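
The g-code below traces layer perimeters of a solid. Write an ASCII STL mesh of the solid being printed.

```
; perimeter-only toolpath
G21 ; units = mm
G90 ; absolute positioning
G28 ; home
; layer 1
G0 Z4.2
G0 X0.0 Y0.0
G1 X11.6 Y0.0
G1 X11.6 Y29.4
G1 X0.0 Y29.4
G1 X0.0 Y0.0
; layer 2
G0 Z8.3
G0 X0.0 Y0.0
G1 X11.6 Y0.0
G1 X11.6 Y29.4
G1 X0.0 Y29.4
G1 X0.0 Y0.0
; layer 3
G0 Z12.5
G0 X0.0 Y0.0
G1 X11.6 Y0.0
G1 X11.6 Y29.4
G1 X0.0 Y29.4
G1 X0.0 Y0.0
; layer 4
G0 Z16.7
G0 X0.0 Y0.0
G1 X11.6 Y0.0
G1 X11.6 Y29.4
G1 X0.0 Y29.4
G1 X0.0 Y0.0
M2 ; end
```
solid part
  facet normal 0.0000 0.0000 -1.0000
    outer loop
      vertex 11.6 29.4 0.0
      vertex 11.6 0.0 0.0
      vertex 0.0 0.0 0.0
    endloop
  endfacet
  facet normal 0.0000 0.0000 -1.0000
    outer loop
      vertex 0.0 29.4 0.0
      vertex 11.6 29.4 0.0
      vertex 0.0 0.0 0.0
    endloop
  endfacet
  facet normal 0.0000 0.0000 1.0000
    outer loop
      vertex 0.0 0.0 16.7
      vertex 11.6 0.0 16.7
      vertex 11.6 29.4 16.7
    endloop
  endfacet
  facet normal 0.0000 0.0000 1.0000
    outer loop
      vertex 0.0 0.0 16.7
      vertex 11.6 29.4 16.7
      vertex 0.0 29.4 16.7
    endloop
  endfacet
  facet normal 0.0000 -1.0000 0.0000
    outer loop
      vertex 0.0 0.0 0.0
      vertex 11.6 0.0 0.0
      vertex 11.6 0.0 16.7
    endloop
  endfacet
  facet normal 0.0000 -1.0000 0.0000
    outer loop
      vertex 0.0 0.0 0.0
      vertex 11.6 0.0 16.7
      vertex 0.0 0.0 16.7
    endloop
  endfacet
  facet normal 0.0000 1.0000 0.0000
    outer loop
      vertex 11.6 29.4 16.7
      vertex 11.6 29.4 0.0
      vertex 0.0 29.4 0.0
    endloop
  endfacet
  facet normal 0.0000 1.0000 0.0000
    outer loop
      vertex 0.0 29.4 16.7
      vertex 11.6 29.4 16.7
      vertex 0.0 29.4 0.0
    endloop
  endfacet
  facet normal -1.0000 0.0000 0.0000
    outer loop
      vertex 0.0 29.4 16.7
      vertex 0.0 29.4 0.0
      vertex 0.0 0.0 0.0
    endloop
  endfacet
  facet normal -1.0000 0.0000 0.0000
    outer loop
      vertex 0.0 0.0 16.7
      vertex 0.0 29.4 16.7
      vertex 0.0 0.0 0.0
    endloop
  endfacet
  facet normal 1.0000 0.0000 0.0000
    outer loop
      vertex 11.6 0.0 0.0
      vertex 11.6 29.4 0.0
      vertex 11.6 29.4 16.7
    endloop
  endfacet
  facet normal 1.0000 0.0000 0.0000
    outer loop
      vertex 11.6 0.0 0.0
      vertex 11.6 29.4 16.7
      vertex 11.6 0.0 16.7
    endloop
  endfacet
endsolid part

The G0 Z moves step by Δz≈4.2 mm. Every layer's G1 loop is the same polygon, so the solid is a straight extrusion of it from z=0 to z≈16.7. Closing with flat bottom and top caps and triangulating gives 12 facets — a rectangular box, roughly 11.6 × 29.4 mm footprint and 16.7 mm tall.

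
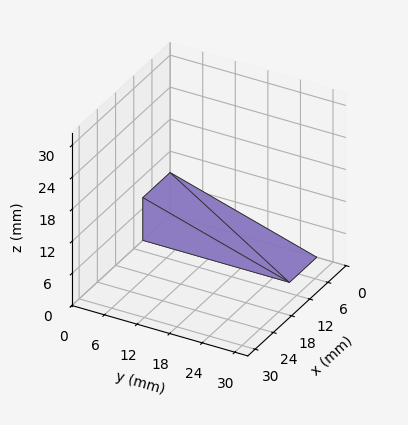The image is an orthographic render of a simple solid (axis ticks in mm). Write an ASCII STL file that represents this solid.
Reading the render: the shape is a wedge (ramp): 9 × 27 mm base, rising to 8 mm along the y=0 edge and sloping linearly to z=0 at y=27 (dimensions read to the nearest mm from the axis ticks). For the STL, each face is triangulated and given an outward normal.

solid part
  facet normal 0.0000 0.0000 -1.0000
    outer loop
      vertex 9.00 27.00 0.00
      vertex 9.00 0.00 0.00
      vertex 0.00 0.00 0.00
    endloop
  endfacet
  facet normal 0.0000 0.0000 -1.0000
    outer loop
      vertex 0.00 27.00 0.00
      vertex 9.00 27.00 0.00
      vertex 0.00 0.00 0.00
    endloop
  endfacet
  facet normal 0.0000 -1.0000 0.0000
    outer loop
      vertex 0.00 0.00 0.00
      vertex 9.00 0.00 0.00
      vertex 9.00 0.00 8.00
    endloop
  endfacet
  facet normal 0.0000 -1.0000 0.0000
    outer loop
      vertex 0.00 0.00 0.00
      vertex 9.00 0.00 8.00
      vertex 0.00 0.00 8.00
    endloop
  endfacet
  facet normal 0.0000 0.2841 0.9588
    outer loop
      vertex 0.00 0.00 8.00
      vertex 9.00 0.00 8.00
      vertex 9.00 27.00 0.00
    endloop
  endfacet
  facet normal 0.0000 0.2841 0.9588
    outer loop
      vertex 0.00 0.00 8.00
      vertex 9.00 27.00 0.00
      vertex 0.00 27.00 0.00
    endloop
  endfacet
  facet normal -1.0000 0.0000 0.0000
    outer loop
      vertex 0.00 0.00 8.00
      vertex 0.00 27.00 0.00
      vertex 0.00 0.00 0.00
    endloop
  endfacet
  facet normal 1.0000 0.0000 0.0000
    outer loop
      vertex 9.00 0.00 0.00
      vertex 9.00 27.00 0.00
      vertex 9.00 0.00 8.00
    endloop
  endfacet
endsolid part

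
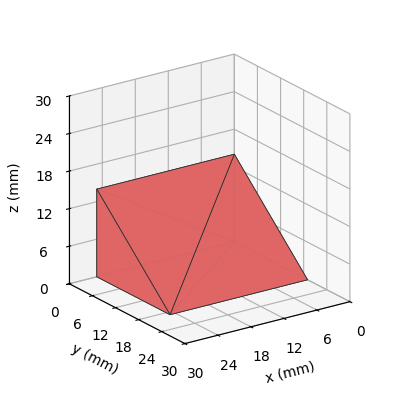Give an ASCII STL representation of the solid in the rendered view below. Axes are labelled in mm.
Reading the render: the shape is a wedge (ramp): 25 × 19 mm base, rising to 14 mm along the y=0 edge and sloping linearly to z=0 at y=19 (dimensions read to the nearest mm from the axis ticks). For the STL, each face is triangulated and given an outward normal.

solid part
  facet normal 0.0000 0.0000 -1.0000
    outer loop
      vertex 25.00 19.00 0.00
      vertex 25.00 0.00 0.00
      vertex 0.00 0.00 0.00
    endloop
  endfacet
  facet normal 0.0000 0.0000 -1.0000
    outer loop
      vertex 0.00 19.00 0.00
      vertex 25.00 19.00 0.00
      vertex 0.00 0.00 0.00
    endloop
  endfacet
  facet normal 0.0000 -1.0000 0.0000
    outer loop
      vertex 0.00 0.00 0.00
      vertex 25.00 0.00 0.00
      vertex 25.00 0.00 14.00
    endloop
  endfacet
  facet normal 0.0000 -1.0000 0.0000
    outer loop
      vertex 0.00 0.00 0.00
      vertex 25.00 0.00 14.00
      vertex 0.00 0.00 14.00
    endloop
  endfacet
  facet normal 0.0000 0.5932 0.8051
    outer loop
      vertex 0.00 0.00 14.00
      vertex 25.00 0.00 14.00
      vertex 25.00 19.00 0.00
    endloop
  endfacet
  facet normal 0.0000 0.5932 0.8051
    outer loop
      vertex 0.00 0.00 14.00
      vertex 25.00 19.00 0.00
      vertex 0.00 19.00 0.00
    endloop
  endfacet
  facet normal -1.0000 0.0000 0.0000
    outer loop
      vertex 0.00 0.00 14.00
      vertex 0.00 19.00 0.00
      vertex 0.00 0.00 0.00
    endloop
  endfacet
  facet normal 1.0000 0.0000 0.0000
    outer loop
      vertex 25.00 0.00 0.00
      vertex 25.00 19.00 0.00
      vertex 25.00 0.00 14.00
    endloop
  endfacet
endsolid part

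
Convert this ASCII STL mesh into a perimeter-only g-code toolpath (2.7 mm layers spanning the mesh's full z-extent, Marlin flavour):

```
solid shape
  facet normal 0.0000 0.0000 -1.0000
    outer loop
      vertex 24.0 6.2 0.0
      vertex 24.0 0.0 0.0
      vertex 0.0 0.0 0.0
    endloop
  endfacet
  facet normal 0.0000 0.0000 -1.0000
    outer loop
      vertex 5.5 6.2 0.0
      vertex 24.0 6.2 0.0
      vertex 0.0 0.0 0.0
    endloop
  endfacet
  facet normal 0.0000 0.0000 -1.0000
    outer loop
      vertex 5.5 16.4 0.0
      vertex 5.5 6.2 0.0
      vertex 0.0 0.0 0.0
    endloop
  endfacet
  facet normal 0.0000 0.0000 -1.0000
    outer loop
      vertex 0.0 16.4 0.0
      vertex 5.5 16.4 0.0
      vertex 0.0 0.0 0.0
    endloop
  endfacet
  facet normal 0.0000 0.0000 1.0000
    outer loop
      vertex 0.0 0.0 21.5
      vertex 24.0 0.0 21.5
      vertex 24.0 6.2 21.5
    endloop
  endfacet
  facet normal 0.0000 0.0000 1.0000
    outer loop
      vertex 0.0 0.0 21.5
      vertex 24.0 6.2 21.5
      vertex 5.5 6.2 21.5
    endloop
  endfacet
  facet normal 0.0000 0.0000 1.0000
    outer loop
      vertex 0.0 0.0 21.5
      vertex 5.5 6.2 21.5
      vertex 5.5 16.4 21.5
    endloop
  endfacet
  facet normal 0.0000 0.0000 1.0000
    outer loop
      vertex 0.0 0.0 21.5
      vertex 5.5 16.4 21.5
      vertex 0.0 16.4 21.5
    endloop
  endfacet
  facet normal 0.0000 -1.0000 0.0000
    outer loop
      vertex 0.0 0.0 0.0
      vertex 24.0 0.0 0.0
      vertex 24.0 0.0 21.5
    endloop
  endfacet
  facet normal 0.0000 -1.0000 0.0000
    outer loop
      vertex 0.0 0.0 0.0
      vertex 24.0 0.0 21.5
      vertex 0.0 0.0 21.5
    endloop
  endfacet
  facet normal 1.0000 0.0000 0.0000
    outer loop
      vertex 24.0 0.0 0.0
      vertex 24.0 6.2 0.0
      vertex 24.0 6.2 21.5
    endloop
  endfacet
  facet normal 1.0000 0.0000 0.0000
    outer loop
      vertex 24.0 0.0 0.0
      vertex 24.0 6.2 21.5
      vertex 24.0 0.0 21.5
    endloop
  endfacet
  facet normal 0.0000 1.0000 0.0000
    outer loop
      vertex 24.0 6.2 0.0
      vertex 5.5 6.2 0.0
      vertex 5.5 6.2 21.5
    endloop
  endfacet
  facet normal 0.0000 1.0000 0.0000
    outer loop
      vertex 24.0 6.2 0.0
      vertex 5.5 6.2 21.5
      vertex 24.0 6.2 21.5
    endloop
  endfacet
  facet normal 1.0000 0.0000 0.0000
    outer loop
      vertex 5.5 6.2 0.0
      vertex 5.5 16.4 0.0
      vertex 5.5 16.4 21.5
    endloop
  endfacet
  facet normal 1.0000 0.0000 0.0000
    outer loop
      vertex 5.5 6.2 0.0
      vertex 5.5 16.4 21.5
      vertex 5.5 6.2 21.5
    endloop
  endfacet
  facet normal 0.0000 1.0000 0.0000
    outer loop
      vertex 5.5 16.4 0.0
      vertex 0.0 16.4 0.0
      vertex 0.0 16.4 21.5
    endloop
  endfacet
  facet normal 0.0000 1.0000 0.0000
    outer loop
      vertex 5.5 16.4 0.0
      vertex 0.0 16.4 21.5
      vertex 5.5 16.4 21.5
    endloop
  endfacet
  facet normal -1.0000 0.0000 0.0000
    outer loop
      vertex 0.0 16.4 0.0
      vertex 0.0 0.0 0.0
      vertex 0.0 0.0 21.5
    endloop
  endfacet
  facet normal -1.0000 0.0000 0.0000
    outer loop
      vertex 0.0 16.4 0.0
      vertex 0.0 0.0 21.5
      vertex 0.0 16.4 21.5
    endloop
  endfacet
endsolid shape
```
; perimeter-only toolpath
G21 ; units = mm
G90 ; absolute positioning
G28 ; home
; layer 1
G0 Z2.7
G0 X0.0 Y0.0
G1 X24.0 Y0.0
G1 X24.0 Y6.2
G1 X5.5 Y6.2
G1 X5.5 Y16.4
G1 X0.0 Y16.4
G1 X0.0 Y0.0
; layer 2
G0 Z5.4
G0 X0.0 Y0.0
G1 X24.0 Y0.0
G1 X24.0 Y6.2
G1 X5.5 Y6.2
G1 X5.5 Y16.4
G1 X0.0 Y16.4
G1 X0.0 Y0.0
; layer 3
G0 Z8.1
G0 X0.0 Y0.0
G1 X24.0 Y0.0
G1 X24.0 Y6.2
G1 X5.5 Y6.2
G1 X5.5 Y16.4
G1 X0.0 Y16.4
G1 X0.0 Y0.0
; layer 4
G0 Z10.8
G0 X0.0 Y0.0
G1 X24.0 Y0.0
G1 X24.0 Y6.2
G1 X5.5 Y6.2
G1 X5.5 Y16.4
G1 X0.0 Y16.4
G1 X0.0 Y0.0
; layer 5
G0 Z13.4
G0 X0.0 Y0.0
G1 X24.0 Y0.0
G1 X24.0 Y6.2
G1 X5.5 Y6.2
G1 X5.5 Y16.4
G1 X0.0 Y16.4
G1 X0.0 Y0.0
; layer 6
G0 Z16.1
G0 X0.0 Y0.0
G1 X24.0 Y0.0
G1 X24.0 Y6.2
G1 X5.5 Y6.2
G1 X5.5 Y16.4
G1 X0.0 Y16.4
G1 X0.0 Y0.0
; layer 7
G0 Z18.8
G0 X0.0 Y0.0
G1 X24.0 Y0.0
G1 X24.0 Y6.2
G1 X5.5 Y6.2
G1 X5.5 Y16.4
G1 X0.0 Y16.4
G1 X0.0 Y0.0
; layer 8
G0 Z21.5
G0 X0.0 Y0.0
G1 X24.0 Y0.0
G1 X24.0 Y6.2
G1 X5.5 Y6.2
G1 X5.5 Y16.4
G1 X0.0 Y16.4
G1 X0.0 Y0.0
M2 ; end

The solid is an L-shaped prism: outer 24 × 16.4 mm, arm thicknesses ≈ 6.2 mm (horizontal) and 5.5 mm (vertical), extruded 21.5 mm in z. Slicing at Δz = 2.7 mm — 8 equal slices spanning the solid's height, so layer i sits at z = i·h/8 — gives 8 non-empty perimeters. Each is a 6-segment closed polygon; G0 lifts to the layer z and rapids to the start vertex, then G1 traces the edges.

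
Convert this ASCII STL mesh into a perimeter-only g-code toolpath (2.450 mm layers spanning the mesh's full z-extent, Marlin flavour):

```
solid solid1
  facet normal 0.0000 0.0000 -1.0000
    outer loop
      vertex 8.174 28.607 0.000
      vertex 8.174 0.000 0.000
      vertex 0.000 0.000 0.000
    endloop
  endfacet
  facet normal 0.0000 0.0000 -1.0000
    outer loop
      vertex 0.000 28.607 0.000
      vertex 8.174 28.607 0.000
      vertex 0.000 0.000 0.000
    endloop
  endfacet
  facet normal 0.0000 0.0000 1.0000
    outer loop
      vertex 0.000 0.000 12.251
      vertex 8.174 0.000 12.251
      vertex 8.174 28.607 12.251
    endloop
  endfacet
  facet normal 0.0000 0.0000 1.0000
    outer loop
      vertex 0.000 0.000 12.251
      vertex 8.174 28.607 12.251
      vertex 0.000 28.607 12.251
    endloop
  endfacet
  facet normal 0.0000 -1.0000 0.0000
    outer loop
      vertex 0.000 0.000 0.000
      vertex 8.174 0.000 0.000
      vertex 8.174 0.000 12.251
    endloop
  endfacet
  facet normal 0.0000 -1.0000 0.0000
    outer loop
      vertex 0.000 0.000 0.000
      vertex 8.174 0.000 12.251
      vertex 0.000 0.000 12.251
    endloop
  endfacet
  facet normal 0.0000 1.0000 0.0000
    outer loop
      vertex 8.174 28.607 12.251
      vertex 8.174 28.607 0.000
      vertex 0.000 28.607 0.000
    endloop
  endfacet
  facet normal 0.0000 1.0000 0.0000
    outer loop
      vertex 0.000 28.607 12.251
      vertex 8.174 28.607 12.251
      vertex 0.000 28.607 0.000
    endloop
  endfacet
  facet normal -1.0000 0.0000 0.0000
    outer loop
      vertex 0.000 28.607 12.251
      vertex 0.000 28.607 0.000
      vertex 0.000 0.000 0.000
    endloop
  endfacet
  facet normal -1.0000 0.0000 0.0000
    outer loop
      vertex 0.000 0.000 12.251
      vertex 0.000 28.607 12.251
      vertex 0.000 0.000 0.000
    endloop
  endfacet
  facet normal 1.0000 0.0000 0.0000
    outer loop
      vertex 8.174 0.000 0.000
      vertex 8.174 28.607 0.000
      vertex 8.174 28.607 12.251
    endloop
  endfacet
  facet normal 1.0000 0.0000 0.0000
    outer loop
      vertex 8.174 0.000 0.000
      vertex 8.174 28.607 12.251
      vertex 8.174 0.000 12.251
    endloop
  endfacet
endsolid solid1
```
; perimeter-only toolpath
G21 ; units = mm
G90 ; absolute positioning
G28 ; home
; layer 1
G0 Z2.450
G0 X0.000 Y0.000
G1 X8.174 Y0.000
G1 X8.174 Y28.607
G1 X0.000 Y28.607
G1 X0.000 Y0.000
; layer 2
G0 Z4.900
G0 X0.000 Y0.000
G1 X8.174 Y0.000
G1 X8.174 Y28.607
G1 X0.000 Y28.607
G1 X0.000 Y0.000
; layer 3
G0 Z7.351
G0 X0.000 Y0.000
G1 X8.174 Y0.000
G1 X8.174 Y28.607
G1 X0.000 Y28.607
G1 X0.000 Y0.000
; layer 4
G0 Z9.801
G0 X0.000 Y0.000
G1 X8.174 Y0.000
G1 X8.174 Y28.607
G1 X0.000 Y28.607
G1 X0.000 Y0.000
; layer 5
G0 Z12.251
G0 X0.000 Y0.000
G1 X8.174 Y0.000
G1 X8.174 Y28.607
G1 X0.000 Y28.607
G1 X0.000 Y0.000
M2 ; end

The solid is a rectangular box, roughly 8.17 × 28.6 mm footprint and 12.3 mm tall. Slicing at Δz = 2.450 mm — 5 equal slices spanning the solid's height, so layer i sits at z = i·h/5 — gives 5 non-empty perimeters. Each is a 4-segment closed polygon; G0 lifts to the layer z and rapids to the start vertex, then G1 traces the edges.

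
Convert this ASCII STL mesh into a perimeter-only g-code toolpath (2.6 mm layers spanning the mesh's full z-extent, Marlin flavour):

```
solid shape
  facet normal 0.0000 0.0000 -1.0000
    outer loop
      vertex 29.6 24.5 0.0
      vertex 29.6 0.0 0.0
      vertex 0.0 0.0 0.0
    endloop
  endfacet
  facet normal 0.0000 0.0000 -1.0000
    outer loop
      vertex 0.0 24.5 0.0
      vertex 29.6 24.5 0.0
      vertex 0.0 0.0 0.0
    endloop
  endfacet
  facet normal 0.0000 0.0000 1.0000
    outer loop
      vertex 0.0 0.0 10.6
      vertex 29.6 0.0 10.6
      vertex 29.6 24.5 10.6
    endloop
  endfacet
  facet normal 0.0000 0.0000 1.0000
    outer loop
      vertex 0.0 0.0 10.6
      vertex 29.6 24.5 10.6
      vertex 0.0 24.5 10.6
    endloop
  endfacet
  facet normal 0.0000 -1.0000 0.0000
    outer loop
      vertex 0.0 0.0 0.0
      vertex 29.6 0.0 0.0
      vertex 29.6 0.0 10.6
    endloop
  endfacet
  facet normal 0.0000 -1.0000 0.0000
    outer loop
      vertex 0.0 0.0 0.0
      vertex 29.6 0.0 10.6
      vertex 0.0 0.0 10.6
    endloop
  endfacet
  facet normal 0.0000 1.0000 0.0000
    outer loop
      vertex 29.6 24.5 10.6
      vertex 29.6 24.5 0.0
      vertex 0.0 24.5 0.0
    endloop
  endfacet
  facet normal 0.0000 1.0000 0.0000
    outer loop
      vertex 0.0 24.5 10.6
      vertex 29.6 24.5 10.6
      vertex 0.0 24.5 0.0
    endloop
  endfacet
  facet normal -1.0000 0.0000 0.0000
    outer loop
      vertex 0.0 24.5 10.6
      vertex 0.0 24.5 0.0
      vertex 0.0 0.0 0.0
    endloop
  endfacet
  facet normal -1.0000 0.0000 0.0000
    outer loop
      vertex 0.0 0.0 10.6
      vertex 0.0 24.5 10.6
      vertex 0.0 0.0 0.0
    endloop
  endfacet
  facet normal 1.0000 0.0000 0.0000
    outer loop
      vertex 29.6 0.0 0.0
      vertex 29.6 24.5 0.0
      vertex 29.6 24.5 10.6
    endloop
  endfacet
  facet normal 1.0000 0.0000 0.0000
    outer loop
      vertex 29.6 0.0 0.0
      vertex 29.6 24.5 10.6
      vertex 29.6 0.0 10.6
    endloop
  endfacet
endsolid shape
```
; perimeter-only toolpath
G21 ; units = mm
G90 ; absolute positioning
G28 ; home
; layer 1
G0 Z2.6
G0 X0.0 Y0.0
G1 X29.6 Y0.0
G1 X29.6 Y24.5
G1 X0.0 Y24.5
G1 X0.0 Y0.0
; layer 2
G0 Z5.3
G0 X0.0 Y0.0
G1 X29.6 Y0.0
G1 X29.6 Y24.5
G1 X0.0 Y24.5
G1 X0.0 Y0.0
; layer 3
G0 Z7.9
G0 X0.0 Y0.0
G1 X29.6 Y0.0
G1 X29.6 Y24.5
G1 X0.0 Y24.5
G1 X0.0 Y0.0
; layer 4
G0 Z10.6
G0 X0.0 Y0.0
G1 X29.6 Y0.0
G1 X29.6 Y24.5
G1 X0.0 Y24.5
G1 X0.0 Y0.0
M2 ; end

The solid is a rectangular box, roughly 29.6 × 24.5 mm footprint and 10.6 mm tall. Slicing at Δz = 2.6 mm — 4 equal slices spanning the solid's height, so layer i sits at z = i·h/4 — gives 4 non-empty perimeters. Each is a 4-segment closed polygon; G0 lifts to the layer z and rapids to the start vertex, then G1 traces the edges.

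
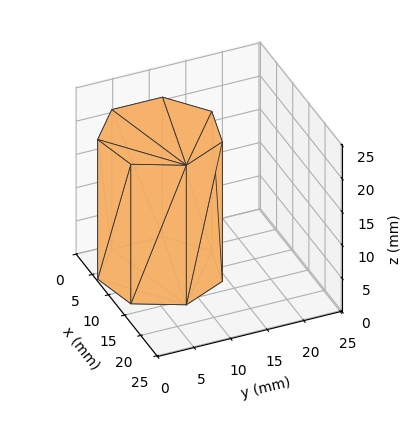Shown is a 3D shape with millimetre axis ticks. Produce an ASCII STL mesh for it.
Reading the render: the shape is a regular 7-sided prism (a cylinder approximated with 7 flat sides), circumscribed radius ≈ 8 mm, height ≈ 21 mm (dimensions read to the nearest mm from the axis ticks). For the STL, each face is triangulated and given an outward normal.

solid part
  facet normal 0.0000 0.0000 -1.0000
    outer loop
      vertex 6.220 15.799 0.000
      vertex 12.988 14.255 0.000
      vertex 16.000 8.000 0.000
    endloop
  endfacet
  facet normal 0.0000 0.0000 -1.0000
    outer loop
      vertex 0.792 11.471 0.000
      vertex 6.220 15.799 0.000
      vertex 16.000 8.000 0.000
    endloop
  endfacet
  facet normal 0.0000 0.0000 -1.0000
    outer loop
      vertex 0.792 4.529 0.000
      vertex 0.792 11.471 0.000
      vertex 16.000 8.000 0.000
    endloop
  endfacet
  facet normal 0.0000 0.0000 -1.0000
    outer loop
      vertex 6.220 0.201 0.000
      vertex 0.792 4.529 0.000
      vertex 16.000 8.000 0.000
    endloop
  endfacet
  facet normal 0.0000 0.0000 -1.0000
    outer loop
      vertex 12.988 1.745 0.000
      vertex 6.220 0.201 0.000
      vertex 16.000 8.000 0.000
    endloop
  endfacet
  facet normal 0.0000 0.0000 1.0000
    outer loop
      vertex 16.000 8.000 21.000
      vertex 12.988 14.255 21.000
      vertex 6.220 15.799 21.000
    endloop
  endfacet
  facet normal 0.0000 0.0000 1.0000
    outer loop
      vertex 16.000 8.000 21.000
      vertex 6.220 15.799 21.000
      vertex 0.792 11.471 21.000
    endloop
  endfacet
  facet normal 0.0000 0.0000 1.0000
    outer loop
      vertex 16.000 8.000 21.000
      vertex 0.792 11.471 21.000
      vertex 0.792 4.529 21.000
    endloop
  endfacet
  facet normal 0.0000 0.0000 1.0000
    outer loop
      vertex 16.000 8.000 21.000
      vertex 0.792 4.529 21.000
      vertex 6.220 0.201 21.000
    endloop
  endfacet
  facet normal 0.0000 0.0000 1.0000
    outer loop
      vertex 16.000 8.000 21.000
      vertex 6.220 0.201 21.000
      vertex 12.988 1.745 21.000
    endloop
  endfacet
  facet normal 0.9010 0.4339 0.0000
    outer loop
      vertex 16.000 8.000 0.000
      vertex 12.988 14.255 0.000
      vertex 12.988 14.255 21.000
    endloop
  endfacet
  facet normal 0.9010 0.4339 0.0000
    outer loop
      vertex 16.000 8.000 0.000
      vertex 12.988 14.255 21.000
      vertex 16.000 8.000 21.000
    endloop
  endfacet
  facet normal 0.2224 0.9750 0.0000
    outer loop
      vertex 12.988 14.255 0.000
      vertex 6.220 15.799 0.000
      vertex 6.220 15.799 21.000
    endloop
  endfacet
  facet normal 0.2224 0.9750 0.0000
    outer loop
      vertex 12.988 14.255 0.000
      vertex 6.220 15.799 21.000
      vertex 12.988 14.255 21.000
    endloop
  endfacet
  facet normal -0.6234 0.7819 0.0000
    outer loop
      vertex 6.220 15.799 0.000
      vertex 0.792 11.471 0.000
      vertex 0.792 11.471 21.000
    endloop
  endfacet
  facet normal -0.6234 0.7819 0.0000
    outer loop
      vertex 6.220 15.799 0.000
      vertex 0.792 11.471 21.000
      vertex 6.220 15.799 21.000
    endloop
  endfacet
  facet normal -1.0000 0.0000 0.0000
    outer loop
      vertex 0.792 11.471 0.000
      vertex 0.792 4.529 0.000
      vertex 0.792 4.529 21.000
    endloop
  endfacet
  facet normal -1.0000 0.0000 0.0000
    outer loop
      vertex 0.792 11.471 0.000
      vertex 0.792 4.529 21.000
      vertex 0.792 11.471 21.000
    endloop
  endfacet
  facet normal -0.6234 -0.7819 0.0000
    outer loop
      vertex 0.792 4.529 0.000
      vertex 6.220 0.201 0.000
      vertex 6.220 0.201 21.000
    endloop
  endfacet
  facet normal -0.6234 -0.7819 0.0000
    outer loop
      vertex 0.792 4.529 0.000
      vertex 6.220 0.201 21.000
      vertex 0.792 4.529 21.000
    endloop
  endfacet
  facet normal 0.2224 -0.9750 0.0000
    outer loop
      vertex 6.220 0.201 0.000
      vertex 12.988 1.745 0.000
      vertex 12.988 1.745 21.000
    endloop
  endfacet
  facet normal 0.2224 -0.9750 0.0000
    outer loop
      vertex 6.220 0.201 0.000
      vertex 12.988 1.745 21.000
      vertex 6.220 0.201 21.000
    endloop
  endfacet
  facet normal 0.9010 -0.4339 0.0000
    outer loop
      vertex 12.988 1.745 0.000
      vertex 16.000 8.000 0.000
      vertex 16.000 8.000 21.000
    endloop
  endfacet
  facet normal 0.9010 -0.4339 0.0000
    outer loop
      vertex 12.988 1.745 0.000
      vertex 16.000 8.000 21.000
      vertex 12.988 1.745 21.000
    endloop
  endfacet
endsolid part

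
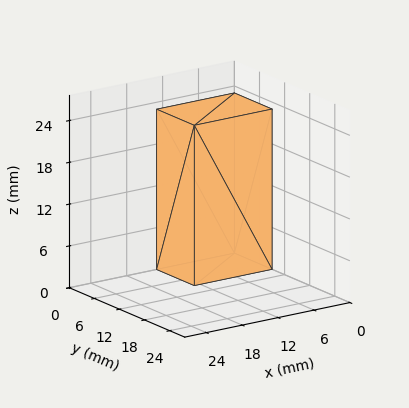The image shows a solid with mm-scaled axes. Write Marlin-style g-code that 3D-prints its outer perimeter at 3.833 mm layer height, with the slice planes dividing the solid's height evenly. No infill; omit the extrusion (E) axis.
Reading the render: the shape is a rectangular box, roughly 13 × 9 mm footprint and 23 mm tall (dimensions read to the nearest mm from the axis ticks). For the g-code, the solid's height is divided into equal slices at the stated Δz and each level perimeter traced with G1 moves after a G0 lift.

; perimeter-only toolpath
G21 ; units = mm
G90 ; absolute positioning
G28 ; home
; layer 1
G0 Z3.833
G0 X0.000 Y0.000
G1 X13.000 Y0.000
G1 X13.000 Y9.000
G1 X0.000 Y9.000
G1 X0.000 Y0.000
; layer 2
G0 Z7.667
G0 X0.000 Y0.000
G1 X13.000 Y0.000
G1 X13.000 Y9.000
G1 X0.000 Y9.000
G1 X0.000 Y0.000
; layer 3
G0 Z11.500
G0 X0.000 Y0.000
G1 X13.000 Y0.000
G1 X13.000 Y9.000
G1 X0.000 Y9.000
G1 X0.000 Y0.000
; layer 4
G0 Z15.333
G0 X0.000 Y0.000
G1 X13.000 Y0.000
G1 X13.000 Y9.000
G1 X0.000 Y9.000
G1 X0.000 Y0.000
; layer 5
G0 Z19.167
G0 X0.000 Y0.000
G1 X13.000 Y0.000
G1 X13.000 Y9.000
G1 X0.000 Y9.000
G1 X0.000 Y0.000
; layer 6
G0 Z23.000
G0 X0.000 Y0.000
G1 X13.000 Y0.000
G1 X13.000 Y9.000
G1 X0.000 Y9.000
G1 X0.000 Y0.000
M2 ; end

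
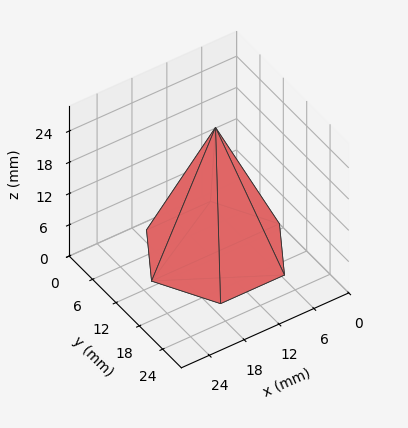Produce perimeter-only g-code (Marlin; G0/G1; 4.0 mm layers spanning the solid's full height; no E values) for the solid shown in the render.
Reading the render: the shape is a regular 6-sided pyramid, base circumscribed radius ≈ 11 mm, apex at z ≈ 24 mm (dimensions read to the nearest mm from the axis ticks). For the g-code, the solid's height is divided into equal slices at the stated Δz and each level perimeter traced with G1 moves after a G0 lift.

; perimeter-only toolpath
G21 ; units = mm
G90 ; absolute positioning
G28 ; home
; layer 1
G0 Z4.0
G0 X20.2 Y11.0
G1 X15.6 Y18.9
G1 X6.4 Y18.9
G1 X1.8 Y11.0
G1 X6.4 Y3.1
G1 X15.6 Y3.1
G1 X20.2 Y11.0
; layer 2
G0 Z8.0
G0 X18.3 Y11.0
G1 X14.7 Y17.3
G1 X7.3 Y17.3
G1 X3.7 Y11.0
G1 X7.3 Y4.7
G1 X14.7 Y4.7
G1 X18.3 Y11.0
; layer 3
G0 Z12.0
G0 X16.5 Y11.0
G1 X13.8 Y15.8
G1 X8.2 Y15.8
G1 X5.5 Y11.0
G1 X8.2 Y6.2
G1 X13.8 Y6.2
G1 X16.5 Y11.0
; layer 4
G0 Z16.0
G0 X14.7 Y11.0
G1 X12.8 Y14.2
G1 X9.2 Y14.2
G1 X7.3 Y11.0
G1 X9.2 Y7.8
G1 X12.8 Y7.8
G1 X14.7 Y11.0
; layer 5
G0 Z20.0
G0 X12.8 Y11.0
G1 X11.9 Y12.6
G1 X10.1 Y12.6
G1 X9.2 Y11.0
G1 X10.1 Y9.4
G1 X11.9 Y9.4
G1 X12.8 Y11.0
M2 ; end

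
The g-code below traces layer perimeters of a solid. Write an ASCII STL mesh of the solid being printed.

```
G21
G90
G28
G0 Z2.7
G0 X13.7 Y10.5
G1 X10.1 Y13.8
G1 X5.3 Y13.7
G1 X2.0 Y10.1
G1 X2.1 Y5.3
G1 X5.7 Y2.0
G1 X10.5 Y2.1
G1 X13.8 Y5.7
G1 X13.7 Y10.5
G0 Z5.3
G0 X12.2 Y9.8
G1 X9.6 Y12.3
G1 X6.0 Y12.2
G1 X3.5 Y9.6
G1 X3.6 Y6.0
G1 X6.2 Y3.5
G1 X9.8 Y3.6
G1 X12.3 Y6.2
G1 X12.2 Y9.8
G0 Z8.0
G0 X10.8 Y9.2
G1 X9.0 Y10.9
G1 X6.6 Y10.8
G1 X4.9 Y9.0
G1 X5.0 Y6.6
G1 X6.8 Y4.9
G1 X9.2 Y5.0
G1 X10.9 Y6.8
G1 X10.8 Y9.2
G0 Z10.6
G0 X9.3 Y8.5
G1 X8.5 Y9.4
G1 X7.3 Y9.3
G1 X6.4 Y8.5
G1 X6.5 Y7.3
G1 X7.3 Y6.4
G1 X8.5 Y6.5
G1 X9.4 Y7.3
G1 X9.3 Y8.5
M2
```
solid part
  facet normal 0.0000 0.0000 -1.0000
    outer loop
      vertex 4.7 15.1 0.0
      vertex 10.7 15.3 0.0
      vertex 15.1 11.1 0.0
    endloop
  endfacet
  facet normal 0.0000 0.0000 -1.0000
    outer loop
      vertex 0.5 10.7 0.0
      vertex 4.7 15.1 0.0
      vertex 15.1 11.1 0.0
    endloop
  endfacet
  facet normal 0.0000 0.0000 -1.0000
    outer loop
      vertex 0.7 4.7 0.0
      vertex 0.5 10.7 0.0
      vertex 15.1 11.1 0.0
    endloop
  endfacet
  facet normal 0.0000 0.0000 -1.0000
    outer loop
      vertex 5.1 0.5 0.0
      vertex 0.7 4.7 0.0
      vertex 15.1 11.1 0.0
    endloop
  endfacet
  facet normal 0.0000 0.0000 -1.0000
    outer loop
      vertex 11.1 0.7 0.0
      vertex 5.1 0.5 0.0
      vertex 15.1 11.1 0.0
    endloop
  endfacet
  facet normal 0.0000 0.0000 -1.0000
    outer loop
      vertex 15.3 5.1 0.0
      vertex 11.1 0.7 0.0
      vertex 15.1 11.1 0.0
    endloop
  endfacet
  facet normal 0.6056 0.6344 0.4805
    outer loop
      vertex 15.1 11.1 0.0
      vertex 10.7 15.3 0.0
      vertex 7.9 7.9 13.3
    endloop
  endfacet
  facet normal -0.0292 0.8761 0.4813
    outer loop
      vertex 10.7 15.3 0.0
      vertex 4.7 15.1 0.0
      vertex 7.9 7.9 13.3
    endloop
  endfacet
  facet normal -0.6344 0.6056 0.4805
    outer loop
      vertex 4.7 15.1 0.0
      vertex 0.5 10.7 0.0
      vertex 7.9 7.9 13.3
    endloop
  endfacet
  facet normal -0.8761 -0.0292 0.4813
    outer loop
      vertex 0.5 10.7 0.0
      vertex 0.7 4.7 0.0
      vertex 7.9 7.9 13.3
    endloop
  endfacet
  facet normal -0.6056 -0.6344 0.4805
    outer loop
      vertex 0.7 4.7 0.0
      vertex 5.1 0.5 0.0
      vertex 7.9 7.9 13.3
    endloop
  endfacet
  facet normal 0.0292 -0.8761 0.4813
    outer loop
      vertex 5.1 0.5 0.0
      vertex 11.1 0.7 0.0
      vertex 7.9 7.9 13.3
    endloop
  endfacet
  facet normal 0.6344 -0.6056 0.4805
    outer loop
      vertex 11.1 0.7 0.0
      vertex 15.3 5.1 0.0
      vertex 7.9 7.9 13.3
    endloop
  endfacet
  facet normal 0.8761 0.0292 0.4813
    outer loop
      vertex 15.3 5.1 0.0
      vertex 15.1 11.1 0.0
      vertex 7.9 7.9 13.3
    endloop
  endfacet
endsolid part

The G0 Z moves step by Δz≈2.7 mm. The G1 loops shrink linearly with z, so the solid tapers from its base footprint up to z≈13.3. Closing with a flat bottom cap and the tapered top and triangulating gives 14 facets — a regular 8-sided pyramid, base circumscribed radius ≈ 7.9 mm, apex at z ≈ 13.3 mm.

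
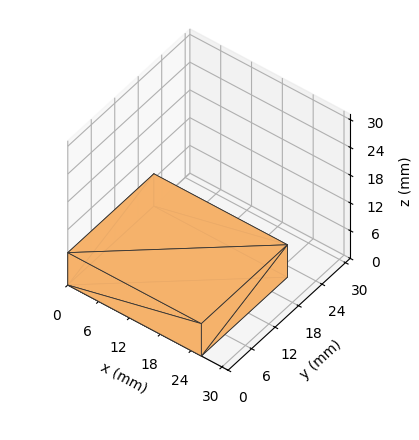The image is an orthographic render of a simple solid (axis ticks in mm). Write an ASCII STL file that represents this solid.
Reading the render: the shape is a rectangular box, roughly 26 × 22 mm footprint and 7 mm tall (dimensions read to the nearest mm from the axis ticks). For the STL, each face is triangulated and given an outward normal.

solid part
  facet normal 0.0000 0.0000 -1.0000
    outer loop
      vertex 26.0 22.0 0.0
      vertex 26.0 0.0 0.0
      vertex 0.0 0.0 0.0
    endloop
  endfacet
  facet normal 0.0000 0.0000 -1.0000
    outer loop
      vertex 0.0 22.0 0.0
      vertex 26.0 22.0 0.0
      vertex 0.0 0.0 0.0
    endloop
  endfacet
  facet normal 0.0000 0.0000 1.0000
    outer loop
      vertex 0.0 0.0 7.0
      vertex 26.0 0.0 7.0
      vertex 26.0 22.0 7.0
    endloop
  endfacet
  facet normal 0.0000 0.0000 1.0000
    outer loop
      vertex 0.0 0.0 7.0
      vertex 26.0 22.0 7.0
      vertex 0.0 22.0 7.0
    endloop
  endfacet
  facet normal 0.0000 -1.0000 0.0000
    outer loop
      vertex 0.0 0.0 0.0
      vertex 26.0 0.0 0.0
      vertex 26.0 0.0 7.0
    endloop
  endfacet
  facet normal 0.0000 -1.0000 0.0000
    outer loop
      vertex 0.0 0.0 0.0
      vertex 26.0 0.0 7.0
      vertex 0.0 0.0 7.0
    endloop
  endfacet
  facet normal 0.0000 1.0000 0.0000
    outer loop
      vertex 26.0 22.0 7.0
      vertex 26.0 22.0 0.0
      vertex 0.0 22.0 0.0
    endloop
  endfacet
  facet normal 0.0000 1.0000 0.0000
    outer loop
      vertex 0.0 22.0 7.0
      vertex 26.0 22.0 7.0
      vertex 0.0 22.0 0.0
    endloop
  endfacet
  facet normal -1.0000 0.0000 0.0000
    outer loop
      vertex 0.0 22.0 7.0
      vertex 0.0 22.0 0.0
      vertex 0.0 0.0 0.0
    endloop
  endfacet
  facet normal -1.0000 0.0000 0.0000
    outer loop
      vertex 0.0 0.0 7.0
      vertex 0.0 22.0 7.0
      vertex 0.0 0.0 0.0
    endloop
  endfacet
  facet normal 1.0000 0.0000 0.0000
    outer loop
      vertex 26.0 0.0 0.0
      vertex 26.0 22.0 0.0
      vertex 26.0 22.0 7.0
    endloop
  endfacet
  facet normal 1.0000 0.0000 0.0000
    outer loop
      vertex 26.0 0.0 0.0
      vertex 26.0 22.0 7.0
      vertex 26.0 0.0 7.0
    endloop
  endfacet
endsolid part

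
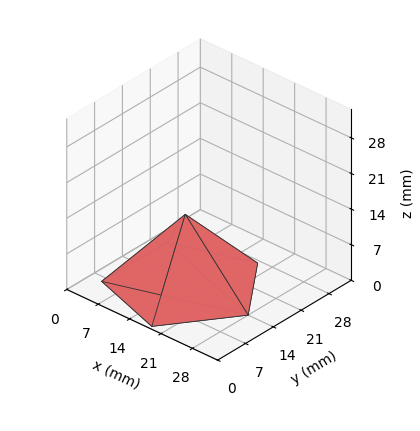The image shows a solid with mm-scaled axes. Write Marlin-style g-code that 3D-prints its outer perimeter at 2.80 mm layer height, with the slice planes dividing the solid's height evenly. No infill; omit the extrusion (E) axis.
Reading the render: the shape is a regular 5-sided pyramid, base circumscribed radius ≈ 14 mm, apex at z ≈ 14 mm (dimensions read to the nearest mm from the axis ticks). For the g-code, the solid's height is divided into equal slices at the stated Δz and each level perimeter traced with G1 moves after a G0 lift.

; perimeter-only toolpath
G21 ; units = mm
G90 ; absolute positioning
G28 ; home
; layer 1
G0 Z2.80
G0 X25.20 Y14.00
G1 X17.46 Y24.65
G1 X4.94 Y20.58
G1 X4.94 Y7.42
G1 X17.46 Y3.35
G1 X25.20 Y14.00
; layer 2
G0 Z5.60
G0 X22.40 Y14.00
G1 X16.60 Y21.99
G1 X7.20 Y18.94
G1 X7.20 Y9.06
G1 X16.60 Y6.01
G1 X22.40 Y14.00
; layer 3
G0 Z8.40
G0 X19.60 Y14.00
G1 X15.73 Y19.32
G1 X9.47 Y17.29
G1 X9.47 Y10.71
G1 X15.73 Y8.68
G1 X19.60 Y14.00
; layer 4
G0 Z11.20
G0 X16.80 Y14.00
G1 X14.87 Y16.66
G1 X11.73 Y15.65
G1 X11.73 Y12.35
G1 X14.87 Y11.34
G1 X16.80 Y14.00
M2 ; end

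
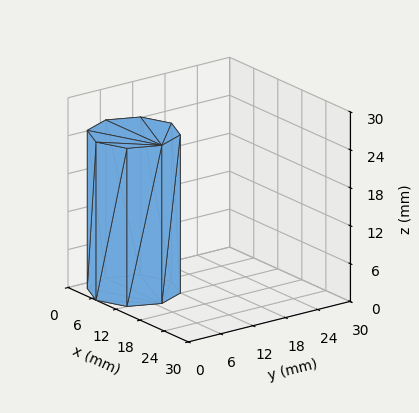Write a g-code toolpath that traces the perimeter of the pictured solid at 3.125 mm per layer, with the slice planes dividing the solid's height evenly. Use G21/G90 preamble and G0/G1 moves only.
Reading the render: the shape is a regular 8-sided prism (a cylinder approximated with 8 flat sides), circumscribed radius ≈ 7 mm, height ≈ 25 mm (dimensions read to the nearest mm from the axis ticks). For the g-code, the solid's height is divided into equal slices at the stated Δz and each level perimeter traced with G1 moves after a G0 lift.

; perimeter-only toolpath
G21 ; units = mm
G90 ; absolute positioning
G28 ; home
; layer 1
G0 Z3.125
G0 X14.000 Y7.000
G1 X11.950 Y11.950
G1 X7.000 Y14.000
G1 X2.050 Y11.950
G1 X0.000 Y7.000
G1 X2.050 Y2.050
G1 X7.000 Y0.000
G1 X11.950 Y2.050
G1 X14.000 Y7.000
; layer 2
G0 Z6.250
G0 X14.000 Y7.000
G1 X11.950 Y11.950
G1 X7.000 Y14.000
G1 X2.050 Y11.950
G1 X0.000 Y7.000
G1 X2.050 Y2.050
G1 X7.000 Y0.000
G1 X11.950 Y2.050
G1 X14.000 Y7.000
; layer 3
G0 Z9.375
G0 X14.000 Y7.000
G1 X11.950 Y11.950
G1 X7.000 Y14.000
G1 X2.050 Y11.950
G1 X0.000 Y7.000
G1 X2.050 Y2.050
G1 X7.000 Y0.000
G1 X11.950 Y2.050
G1 X14.000 Y7.000
; layer 4
G0 Z12.500
G0 X14.000 Y7.000
G1 X11.950 Y11.950
G1 X7.000 Y14.000
G1 X2.050 Y11.950
G1 X0.000 Y7.000
G1 X2.050 Y2.050
G1 X7.000 Y0.000
G1 X11.950 Y2.050
G1 X14.000 Y7.000
; layer 5
G0 Z15.625
G0 X14.000 Y7.000
G1 X11.950 Y11.950
G1 X7.000 Y14.000
G1 X2.050 Y11.950
G1 X0.000 Y7.000
G1 X2.050 Y2.050
G1 X7.000 Y0.000
G1 X11.950 Y2.050
G1 X14.000 Y7.000
; layer 6
G0 Z18.750
G0 X14.000 Y7.000
G1 X11.950 Y11.950
G1 X7.000 Y14.000
G1 X2.050 Y11.950
G1 X0.000 Y7.000
G1 X2.050 Y2.050
G1 X7.000 Y0.000
G1 X11.950 Y2.050
G1 X14.000 Y7.000
; layer 7
G0 Z21.875
G0 X14.000 Y7.000
G1 X11.950 Y11.950
G1 X7.000 Y14.000
G1 X2.050 Y11.950
G1 X0.000 Y7.000
G1 X2.050 Y2.050
G1 X7.000 Y0.000
G1 X11.950 Y2.050
G1 X14.000 Y7.000
; layer 8
G0 Z25.000
G0 X14.000 Y7.000
G1 X11.950 Y11.950
G1 X7.000 Y14.000
G1 X2.050 Y11.950
G1 X0.000 Y7.000
G1 X2.050 Y2.050
G1 X7.000 Y0.000
G1 X11.950 Y2.050
G1 X14.000 Y7.000
M2 ; end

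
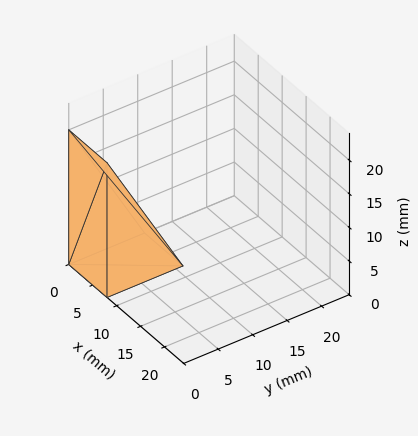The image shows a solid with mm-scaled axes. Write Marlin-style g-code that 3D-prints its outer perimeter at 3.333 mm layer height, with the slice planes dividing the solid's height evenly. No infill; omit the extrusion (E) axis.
Reading the render: the shape is a wedge (ramp): 8 × 11 mm base, rising to 20 mm along the y=0 edge and sloping linearly to z=0 at y=11 (dimensions read to the nearest mm from the axis ticks). For the g-code, the solid's height is divided into equal slices at the stated Δz and each level perimeter traced with G1 moves after a G0 lift.

; perimeter-only toolpath
G21 ; units = mm
G90 ; absolute positioning
G28 ; home
; layer 1
G0 Z3.333
G0 X0.000 Y0.000
G1 X8.000 Y0.000
G1 X8.000 Y9.167
G1 X0.000 Y9.167
G1 X0.000 Y0.000
; layer 2
G0 Z6.667
G0 X0.000 Y0.000
G1 X8.000 Y0.000
G1 X8.000 Y7.333
G1 X0.000 Y7.333
G1 X0.000 Y0.000
; layer 3
G0 Z10.000
G0 X0.000 Y0.000
G1 X8.000 Y0.000
G1 X8.000 Y5.500
G1 X0.000 Y5.500
G1 X0.000 Y0.000
; layer 4
G0 Z13.333
G0 X0.000 Y0.000
G1 X8.000 Y0.000
G1 X8.000 Y3.667
G1 X0.000 Y3.667
G1 X0.000 Y0.000
; layer 5
G0 Z16.667
G0 X0.000 Y0.000
G1 X8.000 Y0.000
G1 X8.000 Y1.833
G1 X0.000 Y1.833
G1 X0.000 Y0.000
M2 ; end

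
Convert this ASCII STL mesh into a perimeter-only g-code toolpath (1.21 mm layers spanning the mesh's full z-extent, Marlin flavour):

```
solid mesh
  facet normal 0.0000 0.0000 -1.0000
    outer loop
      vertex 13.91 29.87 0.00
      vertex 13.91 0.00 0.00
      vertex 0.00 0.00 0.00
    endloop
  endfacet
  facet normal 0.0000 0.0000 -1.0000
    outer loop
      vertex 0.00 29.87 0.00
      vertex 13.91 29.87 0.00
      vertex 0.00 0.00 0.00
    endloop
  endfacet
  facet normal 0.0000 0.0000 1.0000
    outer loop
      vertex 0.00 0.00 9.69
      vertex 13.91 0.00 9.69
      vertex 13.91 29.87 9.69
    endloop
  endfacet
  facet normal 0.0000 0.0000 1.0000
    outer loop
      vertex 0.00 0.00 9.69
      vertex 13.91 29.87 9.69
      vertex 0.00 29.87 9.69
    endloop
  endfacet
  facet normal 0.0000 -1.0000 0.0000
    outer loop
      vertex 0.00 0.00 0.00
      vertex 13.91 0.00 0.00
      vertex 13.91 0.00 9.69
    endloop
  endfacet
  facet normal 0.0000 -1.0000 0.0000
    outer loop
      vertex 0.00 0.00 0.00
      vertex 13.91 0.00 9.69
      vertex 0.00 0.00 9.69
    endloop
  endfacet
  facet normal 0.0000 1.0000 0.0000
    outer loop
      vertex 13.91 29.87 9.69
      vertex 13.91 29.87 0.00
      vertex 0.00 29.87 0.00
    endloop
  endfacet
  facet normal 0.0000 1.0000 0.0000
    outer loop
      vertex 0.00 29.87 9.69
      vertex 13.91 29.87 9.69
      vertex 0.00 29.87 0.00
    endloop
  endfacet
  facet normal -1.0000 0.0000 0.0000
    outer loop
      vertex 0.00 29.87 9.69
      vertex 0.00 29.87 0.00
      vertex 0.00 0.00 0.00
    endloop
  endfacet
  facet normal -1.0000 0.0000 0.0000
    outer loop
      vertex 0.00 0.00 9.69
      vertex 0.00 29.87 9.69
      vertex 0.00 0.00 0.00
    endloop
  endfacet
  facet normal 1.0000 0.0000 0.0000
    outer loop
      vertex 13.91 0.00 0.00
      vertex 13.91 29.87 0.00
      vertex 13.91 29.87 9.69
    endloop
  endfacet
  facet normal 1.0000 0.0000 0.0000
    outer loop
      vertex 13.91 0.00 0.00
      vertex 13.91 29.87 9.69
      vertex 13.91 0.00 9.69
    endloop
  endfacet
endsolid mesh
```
; perimeter-only toolpath
G21 ; units = mm
G90 ; absolute positioning
G28 ; home
; layer 1
G0 Z1.21
G0 X0.00 Y0.00
G1 X13.91 Y0.00
G1 X13.91 Y29.87
G1 X0.00 Y29.87
G1 X0.00 Y0.00
; layer 2
G0 Z2.42
G0 X0.00 Y0.00
G1 X13.91 Y0.00
G1 X13.91 Y29.87
G1 X0.00 Y29.87
G1 X0.00 Y0.00
; layer 3
G0 Z3.63
G0 X0.00 Y0.00
G1 X13.91 Y0.00
G1 X13.91 Y29.87
G1 X0.00 Y29.87
G1 X0.00 Y0.00
; layer 4
G0 Z4.84
G0 X0.00 Y0.00
G1 X13.91 Y0.00
G1 X13.91 Y29.87
G1 X0.00 Y29.87
G1 X0.00 Y0.00
; layer 5
G0 Z6.06
G0 X0.00 Y0.00
G1 X13.91 Y0.00
G1 X13.91 Y29.87
G1 X0.00 Y29.87
G1 X0.00 Y0.00
; layer 6
G0 Z7.27
G0 X0.00 Y0.00
G1 X13.91 Y0.00
G1 X13.91 Y29.87
G1 X0.00 Y29.87
G1 X0.00 Y0.00
; layer 7
G0 Z8.48
G0 X0.00 Y0.00
G1 X13.91 Y0.00
G1 X13.91 Y29.87
G1 X0.00 Y29.87
G1 X0.00 Y0.00
; layer 8
G0 Z9.69
G0 X0.00 Y0.00
G1 X13.91 Y0.00
G1 X13.91 Y29.87
G1 X0.00 Y29.87
G1 X0.00 Y0.00
M2 ; end

The solid is a rectangular box, roughly 13.9 × 29.9 mm footprint and 9.69 mm tall. Slicing at Δz = 1.21 mm — 8 equal slices spanning the solid's height, so layer i sits at z = i·h/8 — gives 8 non-empty perimeters. Each is a 4-segment closed polygon; G0 lifts to the layer z and rapids to the start vertex, then G1 traces the edges.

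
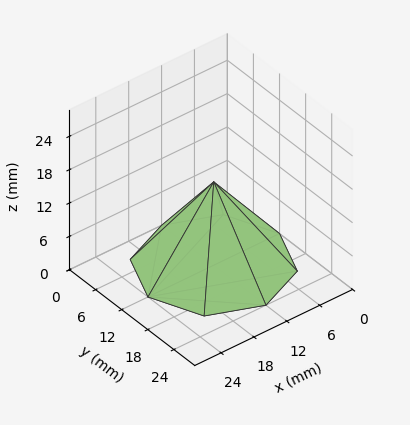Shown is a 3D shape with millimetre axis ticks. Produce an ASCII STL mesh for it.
Reading the render: the shape is a regular 8-sided pyramid, base circumscribed radius ≈ 12 mm, apex at z ≈ 15 mm (dimensions read to the nearest mm from the axis ticks). For the STL, each face is triangulated and given an outward normal.

solid part
  facet normal 0.0000 0.0000 -1.0000
    outer loop
      vertex 12.0 24.0 0.0
      vertex 20.5 20.5 0.0
      vertex 24.0 12.0 0.0
    endloop
  endfacet
  facet normal 0.0000 0.0000 -1.0000
    outer loop
      vertex 3.5 20.5 0.0
      vertex 12.0 24.0 0.0
      vertex 24.0 12.0 0.0
    endloop
  endfacet
  facet normal 0.0000 0.0000 -1.0000
    outer loop
      vertex 0.0 12.0 0.0
      vertex 3.5 20.5 0.0
      vertex 24.0 12.0 0.0
    endloop
  endfacet
  facet normal 0.0000 0.0000 -1.0000
    outer loop
      vertex 3.5 3.5 0.0
      vertex 0.0 12.0 0.0
      vertex 24.0 12.0 0.0
    endloop
  endfacet
  facet normal 0.0000 0.0000 -1.0000
    outer loop
      vertex 12.0 0.0 0.0
      vertex 3.5 3.5 0.0
      vertex 24.0 12.0 0.0
    endloop
  endfacet
  facet normal 0.0000 0.0000 -1.0000
    outer loop
      vertex 20.5 3.5 0.0
      vertex 12.0 0.0 0.0
      vertex 24.0 12.0 0.0
    endloop
  endfacet
  facet normal 0.7434 0.3061 0.5947
    outer loop
      vertex 24.0 12.0 0.0
      vertex 20.5 20.5 0.0
      vertex 12.0 12.0 15.0
    endloop
  endfacet
  facet normal 0.3061 0.7434 0.5947
    outer loop
      vertex 20.5 20.5 0.0
      vertex 12.0 24.0 0.0
      vertex 12.0 12.0 15.0
    endloop
  endfacet
  facet normal -0.3061 0.7434 0.5947
    outer loop
      vertex 12.0 24.0 0.0
      vertex 3.5 20.5 0.0
      vertex 12.0 12.0 15.0
    endloop
  endfacet
  facet normal -0.7434 0.3061 0.5947
    outer loop
      vertex 3.5 20.5 0.0
      vertex 0.0 12.0 0.0
      vertex 12.0 12.0 15.0
    endloop
  endfacet
  facet normal -0.7434 -0.3061 0.5947
    outer loop
      vertex 0.0 12.0 0.0
      vertex 3.5 3.5 0.0
      vertex 12.0 12.0 15.0
    endloop
  endfacet
  facet normal -0.3061 -0.7434 0.5947
    outer loop
      vertex 3.5 3.5 0.0
      vertex 12.0 0.0 0.0
      vertex 12.0 12.0 15.0
    endloop
  endfacet
  facet normal 0.3061 -0.7434 0.5947
    outer loop
      vertex 12.0 0.0 0.0
      vertex 20.5 3.5 0.0
      vertex 12.0 12.0 15.0
    endloop
  endfacet
  facet normal 0.7434 -0.3061 0.5947
    outer loop
      vertex 20.5 3.5 0.0
      vertex 24.0 12.0 0.0
      vertex 12.0 12.0 15.0
    endloop
  endfacet
endsolid part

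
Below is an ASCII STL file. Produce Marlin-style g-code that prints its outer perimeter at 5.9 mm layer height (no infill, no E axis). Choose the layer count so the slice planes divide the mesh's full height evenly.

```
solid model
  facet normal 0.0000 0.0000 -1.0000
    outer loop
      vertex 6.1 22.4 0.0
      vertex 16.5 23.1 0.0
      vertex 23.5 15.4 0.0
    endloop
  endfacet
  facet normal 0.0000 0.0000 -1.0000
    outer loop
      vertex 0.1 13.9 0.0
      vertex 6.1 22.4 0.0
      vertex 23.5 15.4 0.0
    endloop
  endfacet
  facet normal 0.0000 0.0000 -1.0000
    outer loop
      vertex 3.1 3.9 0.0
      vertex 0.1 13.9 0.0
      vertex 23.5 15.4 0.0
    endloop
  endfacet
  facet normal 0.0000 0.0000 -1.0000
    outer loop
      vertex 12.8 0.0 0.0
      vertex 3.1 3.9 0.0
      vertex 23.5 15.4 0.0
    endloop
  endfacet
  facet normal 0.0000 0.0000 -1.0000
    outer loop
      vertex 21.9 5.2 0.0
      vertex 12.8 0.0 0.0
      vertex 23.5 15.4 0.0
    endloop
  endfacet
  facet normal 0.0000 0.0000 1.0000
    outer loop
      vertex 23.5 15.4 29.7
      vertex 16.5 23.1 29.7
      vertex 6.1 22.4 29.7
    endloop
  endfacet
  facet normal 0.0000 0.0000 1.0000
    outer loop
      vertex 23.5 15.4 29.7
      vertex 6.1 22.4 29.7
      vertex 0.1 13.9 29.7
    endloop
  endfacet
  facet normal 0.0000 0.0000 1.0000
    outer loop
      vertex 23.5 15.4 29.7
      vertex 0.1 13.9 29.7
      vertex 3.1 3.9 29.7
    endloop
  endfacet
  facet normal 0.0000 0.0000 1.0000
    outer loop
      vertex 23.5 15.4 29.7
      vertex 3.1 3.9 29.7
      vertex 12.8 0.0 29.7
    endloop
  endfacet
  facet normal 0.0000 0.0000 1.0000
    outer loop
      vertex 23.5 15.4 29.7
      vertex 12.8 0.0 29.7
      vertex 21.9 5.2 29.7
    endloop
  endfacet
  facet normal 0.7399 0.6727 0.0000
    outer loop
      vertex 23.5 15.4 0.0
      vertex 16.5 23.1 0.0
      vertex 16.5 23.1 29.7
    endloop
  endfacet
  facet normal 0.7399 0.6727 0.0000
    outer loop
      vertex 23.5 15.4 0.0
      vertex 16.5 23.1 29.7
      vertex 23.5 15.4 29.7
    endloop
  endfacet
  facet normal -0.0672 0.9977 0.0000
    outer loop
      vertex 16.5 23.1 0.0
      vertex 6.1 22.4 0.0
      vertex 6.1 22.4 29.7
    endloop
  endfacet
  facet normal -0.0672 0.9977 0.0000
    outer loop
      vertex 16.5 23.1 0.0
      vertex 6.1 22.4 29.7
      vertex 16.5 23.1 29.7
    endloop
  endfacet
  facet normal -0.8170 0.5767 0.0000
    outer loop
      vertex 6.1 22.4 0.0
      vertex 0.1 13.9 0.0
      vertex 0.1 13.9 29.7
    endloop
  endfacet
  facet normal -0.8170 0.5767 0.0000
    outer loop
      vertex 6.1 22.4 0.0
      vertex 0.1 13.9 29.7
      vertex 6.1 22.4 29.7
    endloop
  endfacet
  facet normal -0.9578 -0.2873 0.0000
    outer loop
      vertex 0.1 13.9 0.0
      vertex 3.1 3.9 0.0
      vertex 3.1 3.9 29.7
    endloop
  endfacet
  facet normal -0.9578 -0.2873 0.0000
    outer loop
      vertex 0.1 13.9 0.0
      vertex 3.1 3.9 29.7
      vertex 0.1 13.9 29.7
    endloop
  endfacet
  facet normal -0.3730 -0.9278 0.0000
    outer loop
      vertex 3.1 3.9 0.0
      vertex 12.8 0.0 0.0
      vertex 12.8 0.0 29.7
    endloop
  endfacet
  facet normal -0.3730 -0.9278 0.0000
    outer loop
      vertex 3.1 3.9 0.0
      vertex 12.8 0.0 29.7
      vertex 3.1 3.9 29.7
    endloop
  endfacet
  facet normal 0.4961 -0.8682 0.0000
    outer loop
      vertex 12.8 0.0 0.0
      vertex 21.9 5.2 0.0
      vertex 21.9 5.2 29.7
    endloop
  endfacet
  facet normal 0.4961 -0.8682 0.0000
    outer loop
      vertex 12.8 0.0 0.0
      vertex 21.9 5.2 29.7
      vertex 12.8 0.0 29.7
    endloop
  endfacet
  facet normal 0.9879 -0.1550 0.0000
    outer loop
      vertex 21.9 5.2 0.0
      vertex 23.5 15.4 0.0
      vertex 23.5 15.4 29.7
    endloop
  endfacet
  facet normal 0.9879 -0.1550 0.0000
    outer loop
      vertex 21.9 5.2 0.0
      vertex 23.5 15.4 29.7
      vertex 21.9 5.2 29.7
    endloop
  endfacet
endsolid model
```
; perimeter-only toolpath
G21 ; units = mm
G90 ; absolute positioning
G28 ; home
; layer 1
G0 Z5.9
G0 X23.5 Y15.4
G1 X16.5 Y23.1
G1 X6.1 Y22.4
G1 X0.1 Y13.9
G1 X3.1 Y3.9
G1 X12.8 Y0.0
G1 X21.9 Y5.2
G1 X23.5 Y15.4
; layer 2
G0 Z11.9
G0 X23.5 Y15.4
G1 X16.5 Y23.1
G1 X6.1 Y22.4
G1 X0.1 Y13.9
G1 X3.1 Y3.9
G1 X12.8 Y0.0
G1 X21.9 Y5.2
G1 X23.5 Y15.4
; layer 3
G0 Z17.8
G0 X23.5 Y15.4
G1 X16.5 Y23.1
G1 X6.1 Y22.4
G1 X0.1 Y13.9
G1 X3.1 Y3.9
G1 X12.8 Y0.0
G1 X21.9 Y5.2
G1 X23.5 Y15.4
; layer 4
G0 Z23.8
G0 X23.5 Y15.4
G1 X16.5 Y23.1
G1 X6.1 Y22.4
G1 X0.1 Y13.9
G1 X3.1 Y3.9
G1 X12.8 Y0.0
G1 X21.9 Y5.2
G1 X23.5 Y15.4
; layer 5
G0 Z29.7
G0 X23.5 Y15.4
G1 X16.5 Y23.1
G1 X6.1 Y22.4
G1 X0.1 Y13.9
G1 X3.1 Y3.9
G1 X12.8 Y0.0
G1 X21.9 Y5.2
G1 X23.5 Y15.4
M2 ; end

The solid is a regular 7-sided prism (a cylinder approximated with 7 flat sides), circumscribed radius ≈ 12 mm, height ≈ 29.7 mm. Slicing at Δz = 5.9 mm — 5 equal slices spanning the solid's height, so layer i sits at z = i·h/5 — gives 5 non-empty perimeters. Each is a 7-segment closed polygon; G0 lifts to the layer z and rapids to the start vertex, then G1 traces the edges.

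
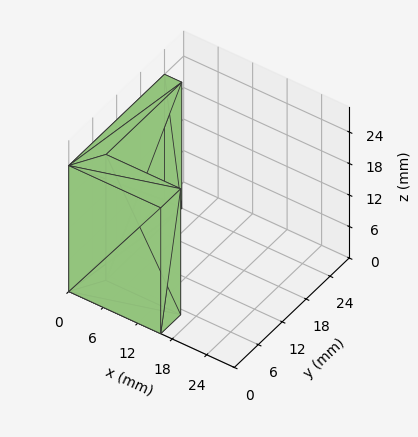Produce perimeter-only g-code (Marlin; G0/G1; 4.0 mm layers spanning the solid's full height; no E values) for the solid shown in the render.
Reading the render: the shape is an L-shaped prism: outer 16 × 24 mm, arm thicknesses ≈ 5 mm (horizontal) and 3 mm (vertical), extruded 24 mm in z (dimensions read to the nearest mm from the axis ticks). For the g-code, the solid's height is divided into equal slices at the stated Δz and each level perimeter traced with G1 moves after a G0 lift.

; perimeter-only toolpath
G21 ; units = mm
G90 ; absolute positioning
G28 ; home
; layer 1
G0 Z4.0
G0 X0.0 Y0.0
G1 X16.0 Y0.0
G1 X16.0 Y5.0
G1 X3.0 Y5.0
G1 X3.0 Y24.0
G1 X0.0 Y24.0
G1 X0.0 Y0.0
; layer 2
G0 Z8.0
G0 X0.0 Y0.0
G1 X16.0 Y0.0
G1 X16.0 Y5.0
G1 X3.0 Y5.0
G1 X3.0 Y24.0
G1 X0.0 Y24.0
G1 X0.0 Y0.0
; layer 3
G0 Z12.0
G0 X0.0 Y0.0
G1 X16.0 Y0.0
G1 X16.0 Y5.0
G1 X3.0 Y5.0
G1 X3.0 Y24.0
G1 X0.0 Y24.0
G1 X0.0 Y0.0
; layer 4
G0 Z16.0
G0 X0.0 Y0.0
G1 X16.0 Y0.0
G1 X16.0 Y5.0
G1 X3.0 Y5.0
G1 X3.0 Y24.0
G1 X0.0 Y24.0
G1 X0.0 Y0.0
; layer 5
G0 Z20.0
G0 X0.0 Y0.0
G1 X16.0 Y0.0
G1 X16.0 Y5.0
G1 X3.0 Y5.0
G1 X3.0 Y24.0
G1 X0.0 Y24.0
G1 X0.0 Y0.0
; layer 6
G0 Z24.0
G0 X0.0 Y0.0
G1 X16.0 Y0.0
G1 X16.0 Y5.0
G1 X3.0 Y5.0
G1 X3.0 Y24.0
G1 X0.0 Y24.0
G1 X0.0 Y0.0
M2 ; end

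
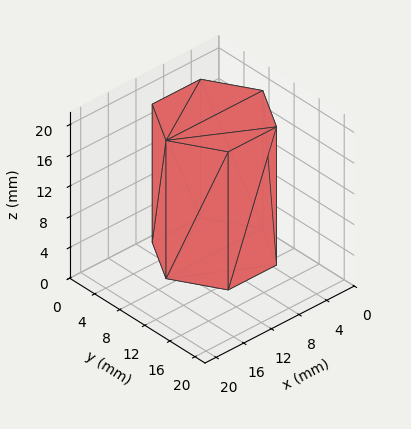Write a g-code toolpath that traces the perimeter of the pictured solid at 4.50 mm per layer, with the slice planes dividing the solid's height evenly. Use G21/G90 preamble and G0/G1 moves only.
Reading the render: the shape is a regular 6-sided prism (a cylinder approximated with 6 flat sides), circumscribed radius ≈ 7 mm, height ≈ 18 mm (dimensions read to the nearest mm from the axis ticks). For the g-code, the solid's height is divided into equal slices at the stated Δz and each level perimeter traced with G1 moves after a G0 lift.

; perimeter-only toolpath
G21 ; units = mm
G90 ; absolute positioning
G28 ; home
; layer 1
G0 Z4.50
G0 X14.00 Y7.00
G1 X10.50 Y13.06
G1 X3.50 Y13.06
G1 X0.00 Y7.00
G1 X3.50 Y0.94
G1 X10.50 Y0.94
G1 X14.00 Y7.00
; layer 2
G0 Z9.00
G0 X14.00 Y7.00
G1 X10.50 Y13.06
G1 X3.50 Y13.06
G1 X0.00 Y7.00
G1 X3.50 Y0.94
G1 X10.50 Y0.94
G1 X14.00 Y7.00
; layer 3
G0 Z13.50
G0 X14.00 Y7.00
G1 X10.50 Y13.06
G1 X3.50 Y13.06
G1 X0.00 Y7.00
G1 X3.50 Y0.94
G1 X10.50 Y0.94
G1 X14.00 Y7.00
; layer 4
G0 Z18.00
G0 X14.00 Y7.00
G1 X10.50 Y13.06
G1 X3.50 Y13.06
G1 X0.00 Y7.00
G1 X3.50 Y0.94
G1 X10.50 Y0.94
G1 X14.00 Y7.00
M2 ; end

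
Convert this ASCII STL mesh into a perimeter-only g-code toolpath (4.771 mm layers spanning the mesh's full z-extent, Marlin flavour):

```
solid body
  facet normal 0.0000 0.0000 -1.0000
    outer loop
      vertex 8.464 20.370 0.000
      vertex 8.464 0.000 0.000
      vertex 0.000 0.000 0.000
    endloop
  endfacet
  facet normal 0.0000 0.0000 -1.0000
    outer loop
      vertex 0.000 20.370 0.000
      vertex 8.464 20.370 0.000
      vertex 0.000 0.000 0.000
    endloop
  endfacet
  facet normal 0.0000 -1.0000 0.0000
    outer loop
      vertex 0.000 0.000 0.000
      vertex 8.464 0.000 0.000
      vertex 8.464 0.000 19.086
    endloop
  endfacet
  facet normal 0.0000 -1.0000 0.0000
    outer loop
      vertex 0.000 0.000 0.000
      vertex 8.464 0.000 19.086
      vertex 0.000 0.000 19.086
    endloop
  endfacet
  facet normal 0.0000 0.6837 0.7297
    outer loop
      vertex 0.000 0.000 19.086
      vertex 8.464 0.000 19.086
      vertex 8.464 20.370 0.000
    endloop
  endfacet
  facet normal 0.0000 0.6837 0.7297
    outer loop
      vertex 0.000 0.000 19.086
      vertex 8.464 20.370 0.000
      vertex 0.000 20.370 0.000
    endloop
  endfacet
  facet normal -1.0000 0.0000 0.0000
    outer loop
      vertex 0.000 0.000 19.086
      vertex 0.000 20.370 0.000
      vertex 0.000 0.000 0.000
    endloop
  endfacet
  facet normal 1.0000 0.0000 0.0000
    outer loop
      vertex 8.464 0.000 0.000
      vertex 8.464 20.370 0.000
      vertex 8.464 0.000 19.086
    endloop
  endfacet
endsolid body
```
; perimeter-only toolpath
G21 ; units = mm
G90 ; absolute positioning
G28 ; home
; layer 1
G0 Z4.771
G0 X0.000 Y0.000
G1 X8.464 Y0.000
G1 X8.464 Y15.277
G1 X0.000 Y15.277
G1 X0.000 Y0.000
; layer 2
G0 Z9.543
G0 X0.000 Y0.000
G1 X8.464 Y0.000
G1 X8.464 Y10.185
G1 X0.000 Y10.185
G1 X0.000 Y0.000
; layer 3
G0 Z14.314
G0 X0.000 Y0.000
G1 X8.464 Y0.000
G1 X8.464 Y5.093
G1 X0.000 Y5.093
G1 X0.000 Y0.000
M2 ; end

The solid is a wedge (ramp): 8.46 × 20.4 mm base, rising to 19.1 mm along the y=0 edge and sloping linearly to z=0 at y=20.4. Slicing at Δz = 4.771 mm — 4 equal slices spanning the solid's height, so layer i sits at z = i·h/4 — gives 3 non-empty perimeters. Each is a 4-segment closed polygon; G0 lifts to the layer z and rapids to the start vertex, then G1 traces the edges. The cross-section shrinks linearly with z (the slice at the apex is degenerate and omitted).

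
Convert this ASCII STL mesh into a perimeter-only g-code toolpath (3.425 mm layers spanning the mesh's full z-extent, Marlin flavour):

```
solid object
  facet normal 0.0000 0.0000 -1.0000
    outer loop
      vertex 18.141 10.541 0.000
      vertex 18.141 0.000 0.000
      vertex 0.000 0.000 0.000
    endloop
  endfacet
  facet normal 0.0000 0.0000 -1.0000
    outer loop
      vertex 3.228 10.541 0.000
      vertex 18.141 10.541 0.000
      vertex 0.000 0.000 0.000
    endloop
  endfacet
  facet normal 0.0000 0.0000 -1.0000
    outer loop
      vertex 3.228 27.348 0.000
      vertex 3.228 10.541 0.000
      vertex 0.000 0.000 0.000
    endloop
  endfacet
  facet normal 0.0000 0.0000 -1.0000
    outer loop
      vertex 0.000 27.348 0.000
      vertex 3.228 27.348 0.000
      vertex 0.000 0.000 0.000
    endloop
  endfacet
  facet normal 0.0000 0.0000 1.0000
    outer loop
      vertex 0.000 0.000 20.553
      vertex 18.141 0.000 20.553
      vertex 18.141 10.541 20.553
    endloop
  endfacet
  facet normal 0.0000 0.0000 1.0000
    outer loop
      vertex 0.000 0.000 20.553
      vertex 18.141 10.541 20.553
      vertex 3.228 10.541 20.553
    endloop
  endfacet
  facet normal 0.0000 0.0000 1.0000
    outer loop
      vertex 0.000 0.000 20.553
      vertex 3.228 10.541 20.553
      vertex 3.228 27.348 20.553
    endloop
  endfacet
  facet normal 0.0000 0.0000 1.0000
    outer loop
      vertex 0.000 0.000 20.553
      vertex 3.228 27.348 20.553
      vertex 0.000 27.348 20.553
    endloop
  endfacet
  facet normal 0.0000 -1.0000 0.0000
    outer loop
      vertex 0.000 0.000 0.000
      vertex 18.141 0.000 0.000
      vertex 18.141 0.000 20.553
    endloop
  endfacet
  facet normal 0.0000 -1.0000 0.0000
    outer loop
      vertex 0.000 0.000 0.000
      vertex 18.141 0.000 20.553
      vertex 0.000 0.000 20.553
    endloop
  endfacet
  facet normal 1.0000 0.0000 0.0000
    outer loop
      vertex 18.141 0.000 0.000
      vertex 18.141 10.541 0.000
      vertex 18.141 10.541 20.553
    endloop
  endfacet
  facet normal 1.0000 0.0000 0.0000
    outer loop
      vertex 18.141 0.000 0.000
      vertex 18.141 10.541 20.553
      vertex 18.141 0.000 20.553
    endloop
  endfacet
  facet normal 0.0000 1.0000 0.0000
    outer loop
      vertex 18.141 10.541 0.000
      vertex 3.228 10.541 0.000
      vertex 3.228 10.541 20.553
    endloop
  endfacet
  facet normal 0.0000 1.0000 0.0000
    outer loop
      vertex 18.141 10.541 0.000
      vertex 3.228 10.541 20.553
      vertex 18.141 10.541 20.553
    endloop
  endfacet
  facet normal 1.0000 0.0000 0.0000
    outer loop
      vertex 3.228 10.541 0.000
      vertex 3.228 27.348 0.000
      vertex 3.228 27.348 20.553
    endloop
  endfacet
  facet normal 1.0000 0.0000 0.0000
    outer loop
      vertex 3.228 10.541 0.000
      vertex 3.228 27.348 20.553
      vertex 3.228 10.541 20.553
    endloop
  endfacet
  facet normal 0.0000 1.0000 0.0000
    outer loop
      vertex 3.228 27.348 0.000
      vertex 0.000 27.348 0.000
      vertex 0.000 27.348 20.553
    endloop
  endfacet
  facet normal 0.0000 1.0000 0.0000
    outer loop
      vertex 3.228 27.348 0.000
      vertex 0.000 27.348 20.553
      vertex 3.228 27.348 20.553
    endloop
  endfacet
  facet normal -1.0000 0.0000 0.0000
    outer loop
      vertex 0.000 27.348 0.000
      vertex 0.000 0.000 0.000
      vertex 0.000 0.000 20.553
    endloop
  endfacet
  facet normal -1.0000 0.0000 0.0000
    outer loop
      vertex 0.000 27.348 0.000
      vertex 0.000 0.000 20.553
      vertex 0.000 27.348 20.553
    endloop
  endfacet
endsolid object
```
; perimeter-only toolpath
G21 ; units = mm
G90 ; absolute positioning
G28 ; home
; layer 1
G0 Z3.425
G0 X0.000 Y0.000
G1 X18.141 Y0.000
G1 X18.141 Y10.541
G1 X3.228 Y10.541
G1 X3.228 Y27.348
G1 X0.000 Y27.348
G1 X0.000 Y0.000
; layer 2
G0 Z6.851
G0 X0.000 Y0.000
G1 X18.141 Y0.000
G1 X18.141 Y10.541
G1 X3.228 Y10.541
G1 X3.228 Y27.348
G1 X0.000 Y27.348
G1 X0.000 Y0.000
; layer 3
G0 Z10.277
G0 X0.000 Y0.000
G1 X18.141 Y0.000
G1 X18.141 Y10.541
G1 X3.228 Y10.541
G1 X3.228 Y27.348
G1 X0.000 Y27.348
G1 X0.000 Y0.000
; layer 4
G0 Z13.702
G0 X0.000 Y0.000
G1 X18.141 Y0.000
G1 X18.141 Y10.541
G1 X3.228 Y10.541
G1 X3.228 Y27.348
G1 X0.000 Y27.348
G1 X0.000 Y0.000
; layer 5
G0 Z17.128
G0 X0.000 Y0.000
G1 X18.141 Y0.000
G1 X18.141 Y10.541
G1 X3.228 Y10.541
G1 X3.228 Y27.348
G1 X0.000 Y27.348
G1 X0.000 Y0.000
; layer 6
G0 Z20.553
G0 X0.000 Y0.000
G1 X18.141 Y0.000
G1 X18.141 Y10.541
G1 X3.228 Y10.541
G1 X3.228 Y27.348
G1 X0.000 Y27.348
G1 X0.000 Y0.000
M2 ; end

The solid is an L-shaped prism: outer 18.1 × 27.3 mm, arm thicknesses ≈ 10.5 mm (horizontal) and 3.23 mm (vertical), extruded 20.6 mm in z. Slicing at Δz = 3.425 mm — 6 equal slices spanning the solid's height, so layer i sits at z = i·h/6 — gives 6 non-empty perimeters. Each is a 6-segment closed polygon; G0 lifts to the layer z and rapids to the start vertex, then G1 traces the edges.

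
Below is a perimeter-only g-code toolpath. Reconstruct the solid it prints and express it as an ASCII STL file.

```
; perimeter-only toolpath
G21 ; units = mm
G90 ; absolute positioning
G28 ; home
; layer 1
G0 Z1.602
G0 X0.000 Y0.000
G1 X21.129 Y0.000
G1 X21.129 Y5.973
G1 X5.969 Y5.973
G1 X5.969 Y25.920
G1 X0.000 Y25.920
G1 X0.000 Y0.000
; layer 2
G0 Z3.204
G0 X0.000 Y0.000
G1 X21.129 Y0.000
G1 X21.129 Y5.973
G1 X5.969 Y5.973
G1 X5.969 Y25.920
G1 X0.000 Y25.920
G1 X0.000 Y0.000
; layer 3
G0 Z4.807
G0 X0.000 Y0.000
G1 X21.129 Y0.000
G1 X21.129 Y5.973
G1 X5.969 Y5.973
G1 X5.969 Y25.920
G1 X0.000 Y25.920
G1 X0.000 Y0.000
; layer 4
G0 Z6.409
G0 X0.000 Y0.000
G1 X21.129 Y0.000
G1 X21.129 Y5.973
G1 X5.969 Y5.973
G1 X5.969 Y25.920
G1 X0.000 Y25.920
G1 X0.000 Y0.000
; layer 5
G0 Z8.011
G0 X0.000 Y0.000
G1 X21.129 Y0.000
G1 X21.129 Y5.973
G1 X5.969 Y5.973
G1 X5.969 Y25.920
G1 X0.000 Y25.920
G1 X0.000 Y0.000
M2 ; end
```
solid part
  facet normal 0.0000 0.0000 -1.0000
    outer loop
      vertex 21.129 5.973 0.000
      vertex 21.129 0.000 0.000
      vertex 0.000 0.000 0.000
    endloop
  endfacet
  facet normal 0.0000 0.0000 -1.0000
    outer loop
      vertex 5.969 5.973 0.000
      vertex 21.129 5.973 0.000
      vertex 0.000 0.000 0.000
    endloop
  endfacet
  facet normal 0.0000 0.0000 -1.0000
    outer loop
      vertex 5.969 25.920 0.000
      vertex 5.969 5.973 0.000
      vertex 0.000 0.000 0.000
    endloop
  endfacet
  facet normal 0.0000 0.0000 -1.0000
    outer loop
      vertex 0.000 25.920 0.000
      vertex 5.969 25.920 0.000
      vertex 0.000 0.000 0.000
    endloop
  endfacet
  facet normal 0.0000 0.0000 1.0000
    outer loop
      vertex 0.000 0.000 8.011
      vertex 21.129 0.000 8.011
      vertex 21.129 5.973 8.011
    endloop
  endfacet
  facet normal 0.0000 0.0000 1.0000
    outer loop
      vertex 0.000 0.000 8.011
      vertex 21.129 5.973 8.011
      vertex 5.969 5.973 8.011
    endloop
  endfacet
  facet normal 0.0000 0.0000 1.0000
    outer loop
      vertex 0.000 0.000 8.011
      vertex 5.969 5.973 8.011
      vertex 5.969 25.920 8.011
    endloop
  endfacet
  facet normal 0.0000 0.0000 1.0000
    outer loop
      vertex 0.000 0.000 8.011
      vertex 5.969 25.920 8.011
      vertex 0.000 25.920 8.011
    endloop
  endfacet
  facet normal 0.0000 -1.0000 0.0000
    outer loop
      vertex 0.000 0.000 0.000
      vertex 21.129 0.000 0.000
      vertex 21.129 0.000 8.011
    endloop
  endfacet
  facet normal 0.0000 -1.0000 0.0000
    outer loop
      vertex 0.000 0.000 0.000
      vertex 21.129 0.000 8.011
      vertex 0.000 0.000 8.011
    endloop
  endfacet
  facet normal 1.0000 0.0000 0.0000
    outer loop
      vertex 21.129 0.000 0.000
      vertex 21.129 5.973 0.000
      vertex 21.129 5.973 8.011
    endloop
  endfacet
  facet normal 1.0000 0.0000 0.0000
    outer loop
      vertex 21.129 0.000 0.000
      vertex 21.129 5.973 8.011
      vertex 21.129 0.000 8.011
    endloop
  endfacet
  facet normal 0.0000 1.0000 0.0000
    outer loop
      vertex 21.129 5.973 0.000
      vertex 5.969 5.973 0.000
      vertex 5.969 5.973 8.011
    endloop
  endfacet
  facet normal 0.0000 1.0000 0.0000
    outer loop
      vertex 21.129 5.973 0.000
      vertex 5.969 5.973 8.011
      vertex 21.129 5.973 8.011
    endloop
  endfacet
  facet normal 1.0000 0.0000 0.0000
    outer loop
      vertex 5.969 5.973 0.000
      vertex 5.969 25.920 0.000
      vertex 5.969 25.920 8.011
    endloop
  endfacet
  facet normal 1.0000 0.0000 0.0000
    outer loop
      vertex 5.969 5.973 0.000
      vertex 5.969 25.920 8.011
      vertex 5.969 5.973 8.011
    endloop
  endfacet
  facet normal 0.0000 1.0000 0.0000
    outer loop
      vertex 5.969 25.920 0.000
      vertex 0.000 25.920 0.000
      vertex 0.000 25.920 8.011
    endloop
  endfacet
  facet normal 0.0000 1.0000 0.0000
    outer loop
      vertex 5.969 25.920 0.000
      vertex 0.000 25.920 8.011
      vertex 5.969 25.920 8.011
    endloop
  endfacet
  facet normal -1.0000 0.0000 0.0000
    outer loop
      vertex 0.000 25.920 0.000
      vertex 0.000 0.000 0.000
      vertex 0.000 0.000 8.011
    endloop
  endfacet
  facet normal -1.0000 0.0000 0.0000
    outer loop
      vertex 0.000 25.920 0.000
      vertex 0.000 0.000 8.011
      vertex 0.000 25.920 8.011
    endloop
  endfacet
endsolid part

The G0 Z moves step by Δz≈1.602 mm. Every layer's G1 loop is the same polygon, so the solid is a straight extrusion of it from z=0 to z≈8.01. Closing with flat bottom and top caps and triangulating gives 20 facets — an L-shaped prism: outer 21.1 × 25.9 mm, arm thicknesses ≈ 5.97 mm (horizontal) and 5.97 mm (vertical), extruded 8.01 mm in z.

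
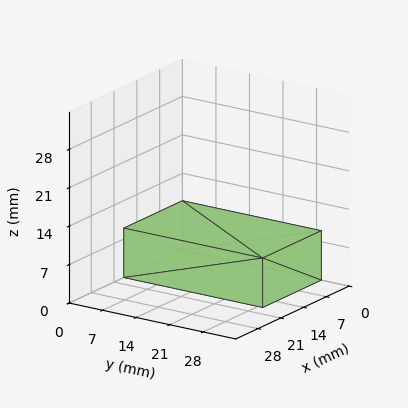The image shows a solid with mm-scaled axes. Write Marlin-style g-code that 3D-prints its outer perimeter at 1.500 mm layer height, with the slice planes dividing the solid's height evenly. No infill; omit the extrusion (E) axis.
Reading the render: the shape is a rectangular box, roughly 18 × 29 mm footprint and 9 mm tall (dimensions read to the nearest mm from the axis ticks). For the g-code, the solid's height is divided into equal slices at the stated Δz and each level perimeter traced with G1 moves after a G0 lift.

; perimeter-only toolpath
G21 ; units = mm
G90 ; absolute positioning
G28 ; home
; layer 1
G0 Z1.500
G0 X0.000 Y0.000
G1 X18.000 Y0.000
G1 X18.000 Y29.000
G1 X0.000 Y29.000
G1 X0.000 Y0.000
; layer 2
G0 Z3.000
G0 X0.000 Y0.000
G1 X18.000 Y0.000
G1 X18.000 Y29.000
G1 X0.000 Y29.000
G1 X0.000 Y0.000
; layer 3
G0 Z4.500
G0 X0.000 Y0.000
G1 X18.000 Y0.000
G1 X18.000 Y29.000
G1 X0.000 Y29.000
G1 X0.000 Y0.000
; layer 4
G0 Z6.000
G0 X0.000 Y0.000
G1 X18.000 Y0.000
G1 X18.000 Y29.000
G1 X0.000 Y29.000
G1 X0.000 Y0.000
; layer 5
G0 Z7.500
G0 X0.000 Y0.000
G1 X18.000 Y0.000
G1 X18.000 Y29.000
G1 X0.000 Y29.000
G1 X0.000 Y0.000
; layer 6
G0 Z9.000
G0 X0.000 Y0.000
G1 X18.000 Y0.000
G1 X18.000 Y29.000
G1 X0.000 Y29.000
G1 X0.000 Y0.000
M2 ; end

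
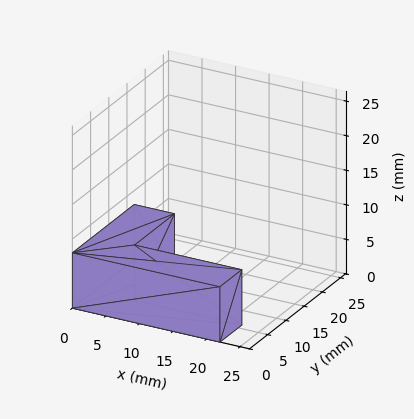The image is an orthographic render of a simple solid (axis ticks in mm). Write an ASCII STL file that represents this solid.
Reading the render: the shape is an L-shaped prism: outer 22 × 17 mm, arm thicknesses ≈ 6 mm (horizontal) and 6 mm (vertical), extruded 8 mm in z (dimensions read to the nearest mm from the axis ticks). For the STL, each face is triangulated and given an outward normal.

solid part
  facet normal 0.0000 0.0000 -1.0000
    outer loop
      vertex 22.000 6.000 0.000
      vertex 22.000 0.000 0.000
      vertex 0.000 0.000 0.000
    endloop
  endfacet
  facet normal 0.0000 0.0000 -1.0000
    outer loop
      vertex 6.000 6.000 0.000
      vertex 22.000 6.000 0.000
      vertex 0.000 0.000 0.000
    endloop
  endfacet
  facet normal 0.0000 0.0000 -1.0000
    outer loop
      vertex 6.000 17.000 0.000
      vertex 6.000 6.000 0.000
      vertex 0.000 0.000 0.000
    endloop
  endfacet
  facet normal 0.0000 0.0000 -1.0000
    outer loop
      vertex 0.000 17.000 0.000
      vertex 6.000 17.000 0.000
      vertex 0.000 0.000 0.000
    endloop
  endfacet
  facet normal 0.0000 0.0000 1.0000
    outer loop
      vertex 0.000 0.000 8.000
      vertex 22.000 0.000 8.000
      vertex 22.000 6.000 8.000
    endloop
  endfacet
  facet normal 0.0000 0.0000 1.0000
    outer loop
      vertex 0.000 0.000 8.000
      vertex 22.000 6.000 8.000
      vertex 6.000 6.000 8.000
    endloop
  endfacet
  facet normal 0.0000 0.0000 1.0000
    outer loop
      vertex 0.000 0.000 8.000
      vertex 6.000 6.000 8.000
      vertex 6.000 17.000 8.000
    endloop
  endfacet
  facet normal 0.0000 0.0000 1.0000
    outer loop
      vertex 0.000 0.000 8.000
      vertex 6.000 17.000 8.000
      vertex 0.000 17.000 8.000
    endloop
  endfacet
  facet normal 0.0000 -1.0000 0.0000
    outer loop
      vertex 0.000 0.000 0.000
      vertex 22.000 0.000 0.000
      vertex 22.000 0.000 8.000
    endloop
  endfacet
  facet normal 0.0000 -1.0000 0.0000
    outer loop
      vertex 0.000 0.000 0.000
      vertex 22.000 0.000 8.000
      vertex 0.000 0.000 8.000
    endloop
  endfacet
  facet normal 1.0000 0.0000 0.0000
    outer loop
      vertex 22.000 0.000 0.000
      vertex 22.000 6.000 0.000
      vertex 22.000 6.000 8.000
    endloop
  endfacet
  facet normal 1.0000 0.0000 0.0000
    outer loop
      vertex 22.000 0.000 0.000
      vertex 22.000 6.000 8.000
      vertex 22.000 0.000 8.000
    endloop
  endfacet
  facet normal 0.0000 1.0000 0.0000
    outer loop
      vertex 22.000 6.000 0.000
      vertex 6.000 6.000 0.000
      vertex 6.000 6.000 8.000
    endloop
  endfacet
  facet normal 0.0000 1.0000 0.0000
    outer loop
      vertex 22.000 6.000 0.000
      vertex 6.000 6.000 8.000
      vertex 22.000 6.000 8.000
    endloop
  endfacet
  facet normal 1.0000 0.0000 0.0000
    outer loop
      vertex 6.000 6.000 0.000
      vertex 6.000 17.000 0.000
      vertex 6.000 17.000 8.000
    endloop
  endfacet
  facet normal 1.0000 0.0000 0.0000
    outer loop
      vertex 6.000 6.000 0.000
      vertex 6.000 17.000 8.000
      vertex 6.000 6.000 8.000
    endloop
  endfacet
  facet normal 0.0000 1.0000 0.0000
    outer loop
      vertex 6.000 17.000 0.000
      vertex 0.000 17.000 0.000
      vertex 0.000 17.000 8.000
    endloop
  endfacet
  facet normal 0.0000 1.0000 0.0000
    outer loop
      vertex 6.000 17.000 0.000
      vertex 0.000 17.000 8.000
      vertex 6.000 17.000 8.000
    endloop
  endfacet
  facet normal -1.0000 0.0000 0.0000
    outer loop
      vertex 0.000 17.000 0.000
      vertex 0.000 0.000 0.000
      vertex 0.000 0.000 8.000
    endloop
  endfacet
  facet normal -1.0000 0.0000 0.0000
    outer loop
      vertex 0.000 17.000 0.000
      vertex 0.000 0.000 8.000
      vertex 0.000 17.000 8.000
    endloop
  endfacet
endsolid part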